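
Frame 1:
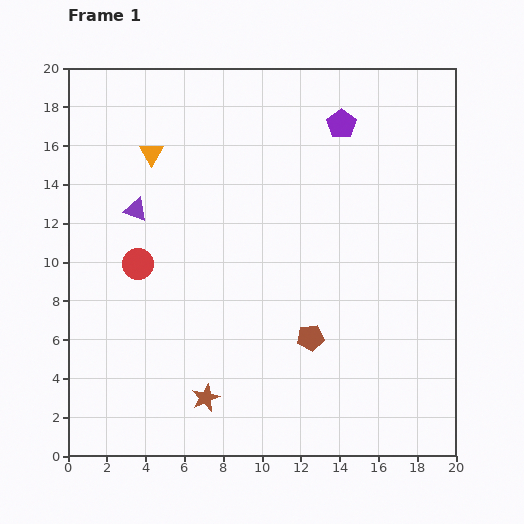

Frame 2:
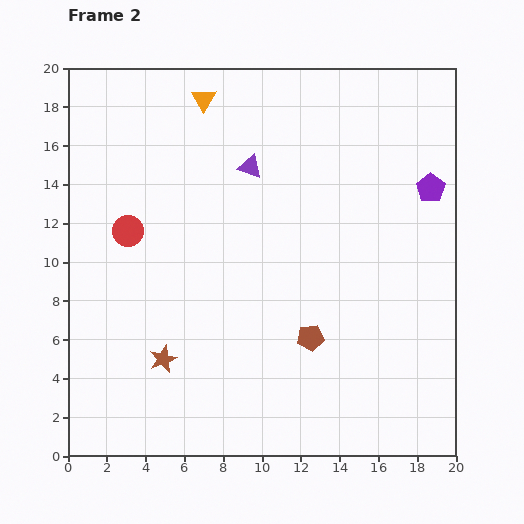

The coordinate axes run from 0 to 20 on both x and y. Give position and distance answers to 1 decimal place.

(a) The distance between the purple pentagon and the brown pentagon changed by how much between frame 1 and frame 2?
-1.2

Distance in frame 1: 11.1. Distance in frame 2: 9.9.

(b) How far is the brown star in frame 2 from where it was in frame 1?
3.0

The brown star moved from (7.1, 3.0) to (4.9, 5.0), a distance of √(2.2² + 2.0²) ≈ 3.0.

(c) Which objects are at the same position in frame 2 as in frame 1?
the brown pentagon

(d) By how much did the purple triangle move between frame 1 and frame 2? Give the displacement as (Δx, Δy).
(5.9, 2.2)

The purple triangle was at (3.5, 12.7) in frame 1 and (9.4, 14.9) in frame 2.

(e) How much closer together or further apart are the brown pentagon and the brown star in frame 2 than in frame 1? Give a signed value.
+1.5

Distance in frame 1: 6.2. Distance in frame 2: 7.7.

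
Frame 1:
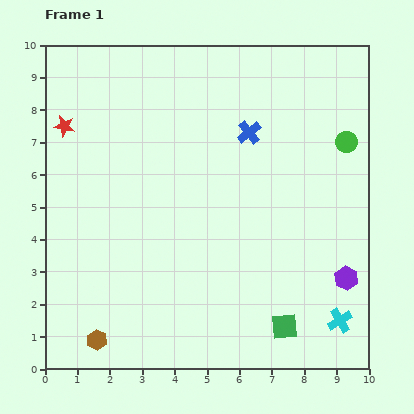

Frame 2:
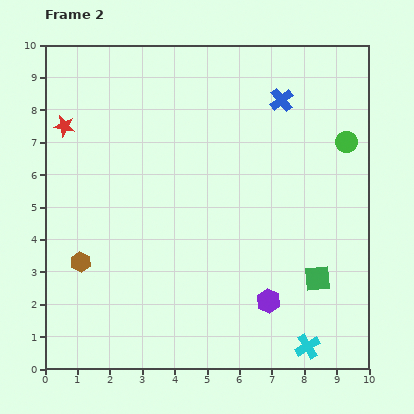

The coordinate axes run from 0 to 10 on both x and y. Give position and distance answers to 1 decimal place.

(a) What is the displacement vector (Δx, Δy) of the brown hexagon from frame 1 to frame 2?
(-0.5, 2.4)

The brown hexagon was at (1.6, 0.9) in frame 1 and (1.1, 3.3) in frame 2.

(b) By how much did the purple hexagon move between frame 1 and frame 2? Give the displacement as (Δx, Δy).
(-2.4, -0.7)

The purple hexagon was at (9.3, 2.8) in frame 1 and (6.9, 2.1) in frame 2.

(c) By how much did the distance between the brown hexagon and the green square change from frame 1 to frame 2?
+1.5

Distance in frame 1: 5.8. Distance in frame 2: 7.3.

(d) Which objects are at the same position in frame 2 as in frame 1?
the red star, the green circle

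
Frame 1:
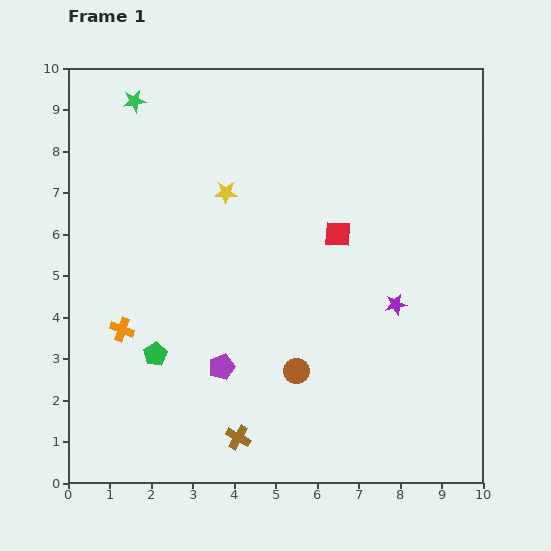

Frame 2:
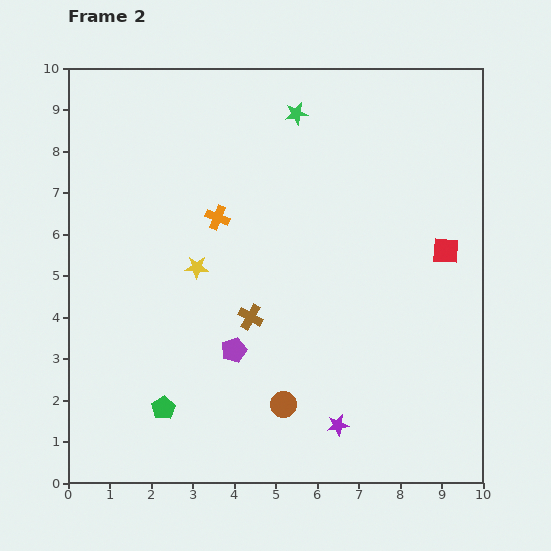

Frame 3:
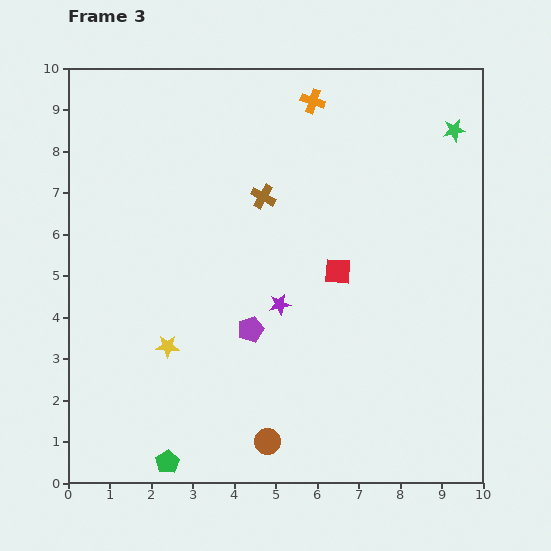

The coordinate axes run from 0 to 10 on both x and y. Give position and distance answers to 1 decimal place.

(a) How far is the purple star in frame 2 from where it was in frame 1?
3.2

The purple star moved from (7.9, 4.3) to (6.5, 1.4), a distance of √(1.4² + 2.9²) ≈ 3.2.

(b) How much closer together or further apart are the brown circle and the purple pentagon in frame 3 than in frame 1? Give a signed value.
+0.9

Distance in frame 1: 1.8. Distance in frame 3: 2.7.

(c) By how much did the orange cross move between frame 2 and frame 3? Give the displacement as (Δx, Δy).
(2.3, 2.8)

The orange cross was at (3.6, 6.4) in frame 2 and (5.9, 9.2) in frame 3.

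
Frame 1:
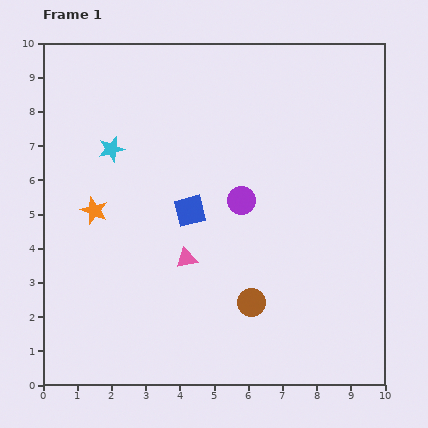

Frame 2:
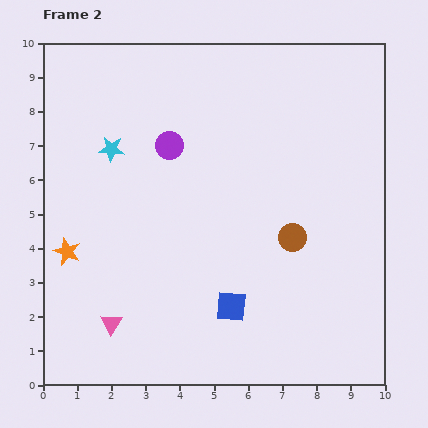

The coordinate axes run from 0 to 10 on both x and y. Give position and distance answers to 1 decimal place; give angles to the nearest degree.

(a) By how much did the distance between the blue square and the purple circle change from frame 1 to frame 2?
+3.5

Distance in frame 1: 1.5. Distance in frame 2: 5.0.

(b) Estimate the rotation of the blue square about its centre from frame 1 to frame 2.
19° clockwise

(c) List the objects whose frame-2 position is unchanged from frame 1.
the cyan star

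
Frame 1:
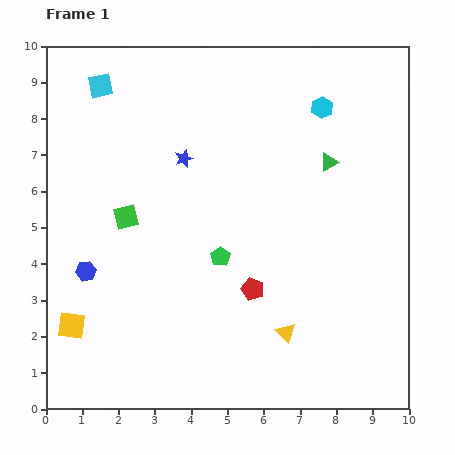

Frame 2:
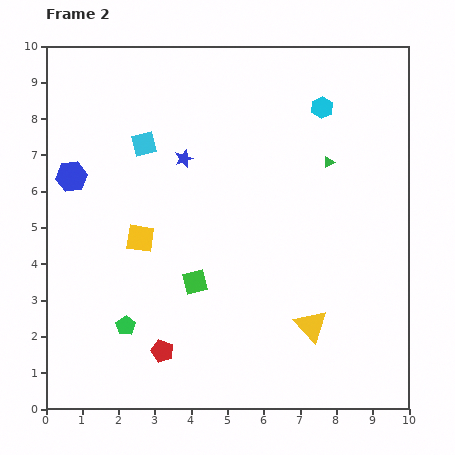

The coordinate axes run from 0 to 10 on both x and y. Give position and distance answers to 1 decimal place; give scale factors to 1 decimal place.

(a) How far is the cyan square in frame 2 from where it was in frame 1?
2.0

The cyan square moved from (1.5, 8.9) to (2.7, 7.3), a distance of √(1.2² + 1.6²) ≈ 2.0.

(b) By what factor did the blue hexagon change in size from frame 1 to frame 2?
1.5×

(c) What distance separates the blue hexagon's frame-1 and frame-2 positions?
2.6

The blue hexagon moved from (1.1, 3.8) to (0.7, 6.4), a distance of √(0.4² + 2.6²) ≈ 2.6.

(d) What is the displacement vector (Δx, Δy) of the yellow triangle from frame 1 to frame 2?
(0.7, 0.2)

The yellow triangle was at (6.6, 2.1) in frame 1 and (7.3, 2.3) in frame 2.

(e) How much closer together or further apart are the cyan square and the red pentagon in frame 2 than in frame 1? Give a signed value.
-1.3

Distance in frame 1: 7.0. Distance in frame 2: 5.7.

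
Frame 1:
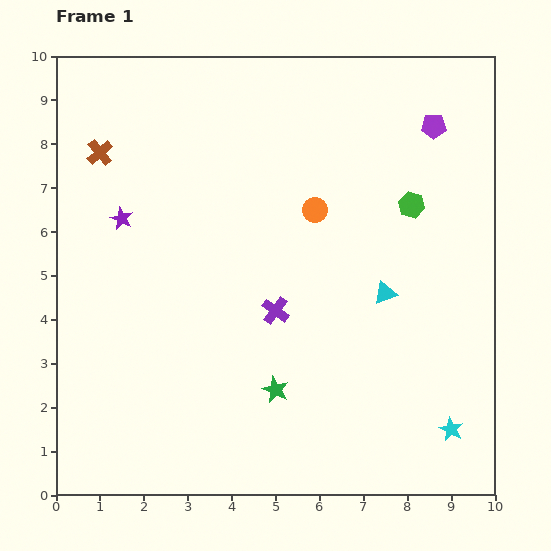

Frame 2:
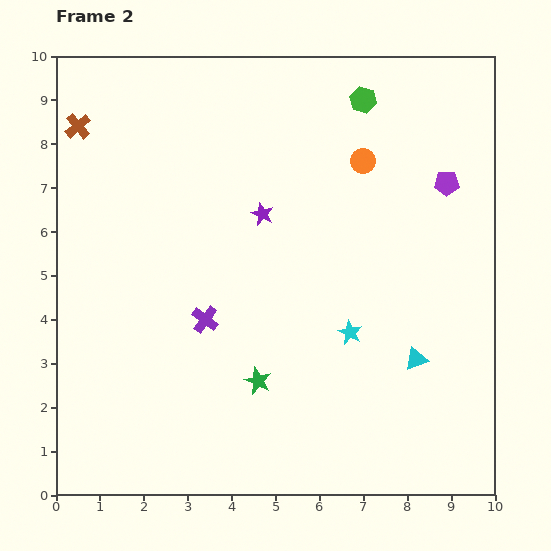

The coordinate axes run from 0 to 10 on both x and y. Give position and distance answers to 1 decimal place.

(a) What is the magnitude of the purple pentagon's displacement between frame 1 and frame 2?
1.3

The purple pentagon moved from (8.6, 8.4) to (8.9, 7.1), a distance of √(0.3² + 1.3²) ≈ 1.3.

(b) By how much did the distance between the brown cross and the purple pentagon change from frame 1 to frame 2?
+0.9

Distance in frame 1: 7.6. Distance in frame 2: 8.5.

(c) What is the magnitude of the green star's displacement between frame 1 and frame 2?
0.4

The green star moved from (5.0, 2.4) to (4.6, 2.6), a distance of √(0.4² + 0.2²) ≈ 0.4.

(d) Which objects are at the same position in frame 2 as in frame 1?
none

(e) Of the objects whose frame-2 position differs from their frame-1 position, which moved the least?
the green star

(moved 0.4)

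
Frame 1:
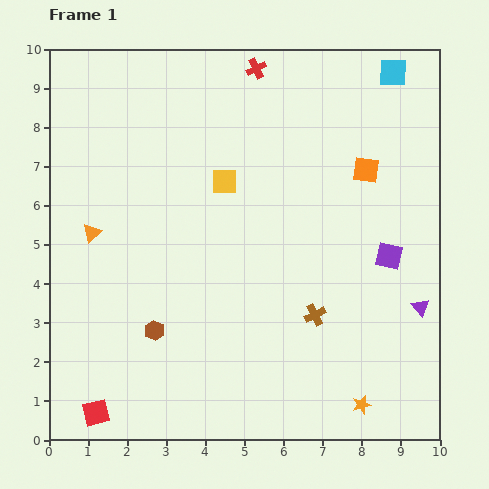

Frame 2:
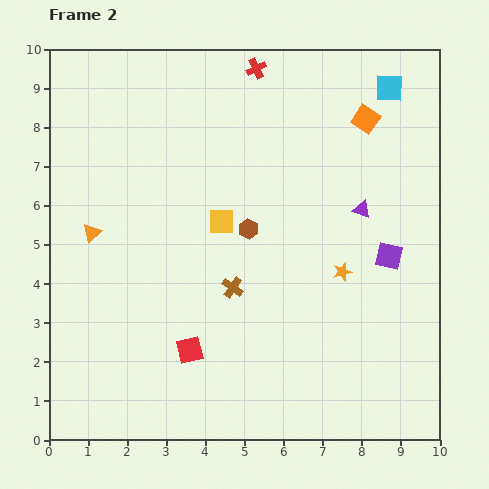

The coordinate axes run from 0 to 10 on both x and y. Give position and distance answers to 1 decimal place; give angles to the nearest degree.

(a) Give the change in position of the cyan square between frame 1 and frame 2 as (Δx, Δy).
(-0.1, -0.4)

The cyan square was at (8.8, 9.4) in frame 1 and (8.7, 9.0) in frame 2.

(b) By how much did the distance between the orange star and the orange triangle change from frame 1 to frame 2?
-1.7

Distance in frame 1: 8.2. Distance in frame 2: 6.5.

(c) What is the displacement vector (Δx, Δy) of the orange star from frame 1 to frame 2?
(-0.5, 3.4)

The orange star was at (8.0, 0.9) in frame 1 and (7.5, 4.3) in frame 2.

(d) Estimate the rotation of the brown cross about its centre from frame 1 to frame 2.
29° counter-clockwise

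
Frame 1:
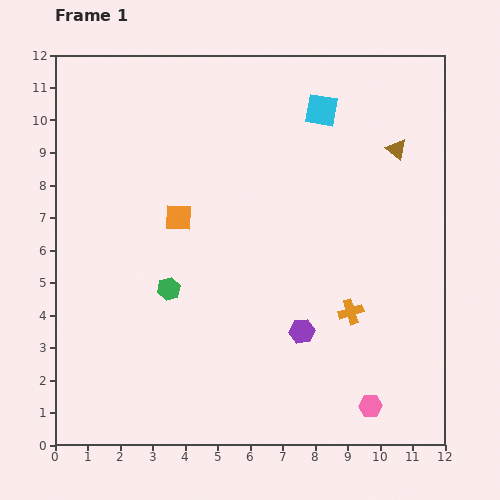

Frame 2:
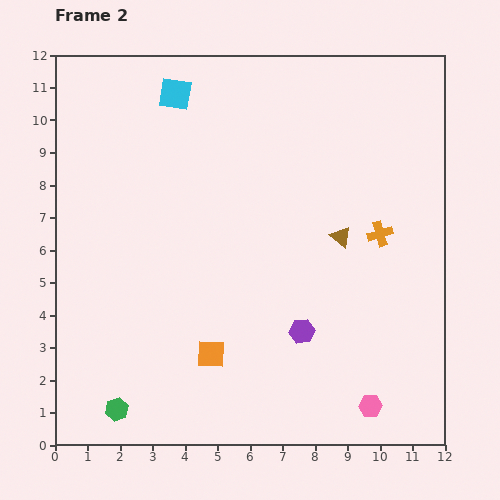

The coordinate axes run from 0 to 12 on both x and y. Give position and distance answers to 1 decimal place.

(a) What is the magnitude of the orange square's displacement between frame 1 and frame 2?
4.3

The orange square moved from (3.8, 7.0) to (4.8, 2.8), a distance of √(1.0² + 4.2²) ≈ 4.3.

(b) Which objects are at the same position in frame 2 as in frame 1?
the pink hexagon, the purple hexagon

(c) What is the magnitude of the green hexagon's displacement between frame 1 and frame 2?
4.0

The green hexagon moved from (3.5, 4.8) to (1.9, 1.1), a distance of √(1.6² + 3.7²) ≈ 4.0.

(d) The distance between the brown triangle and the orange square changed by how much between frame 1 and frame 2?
-1.6

Distance in frame 1: 7.0. Distance in frame 2: 5.4.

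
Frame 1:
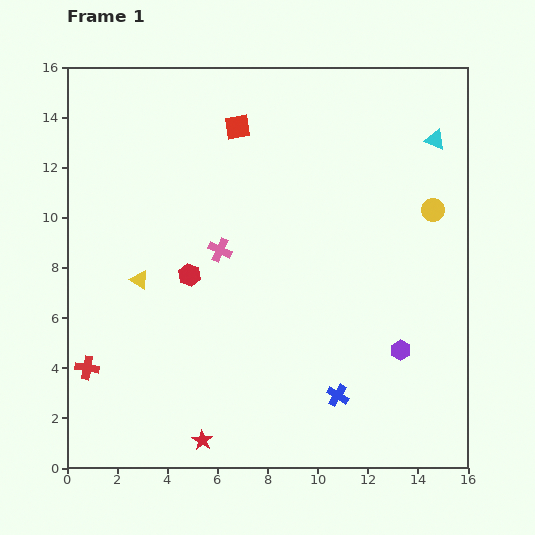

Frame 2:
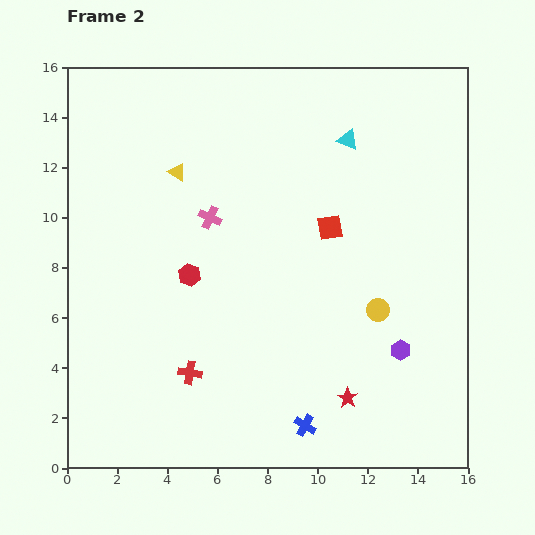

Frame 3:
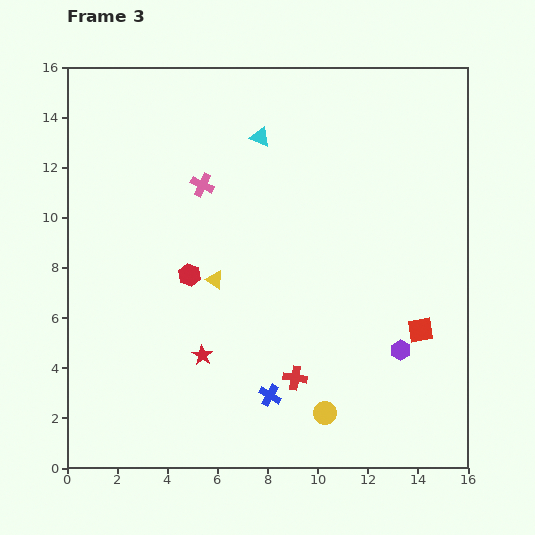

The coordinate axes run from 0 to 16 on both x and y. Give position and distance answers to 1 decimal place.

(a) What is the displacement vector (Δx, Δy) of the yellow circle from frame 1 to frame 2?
(-2.2, -4.0)

The yellow circle was at (14.6, 10.3) in frame 1 and (12.4, 6.3) in frame 2.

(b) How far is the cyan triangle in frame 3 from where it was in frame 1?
7.0

The cyan triangle moved from (14.7, 13.1) to (7.7, 13.2), a distance of √(7.0² + 0.1²) ≈ 7.0.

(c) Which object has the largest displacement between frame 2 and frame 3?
the red star

(moved 6.0; next 5.5)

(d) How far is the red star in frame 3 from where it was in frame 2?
6.0

The red star moved from (11.2, 2.8) to (5.4, 4.5), a distance of √(5.8² + 1.7²) ≈ 6.0.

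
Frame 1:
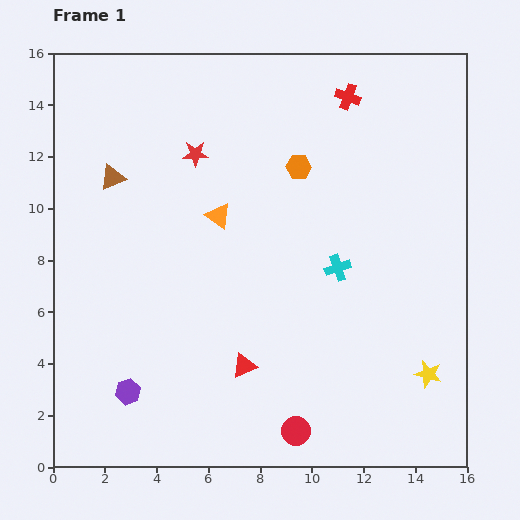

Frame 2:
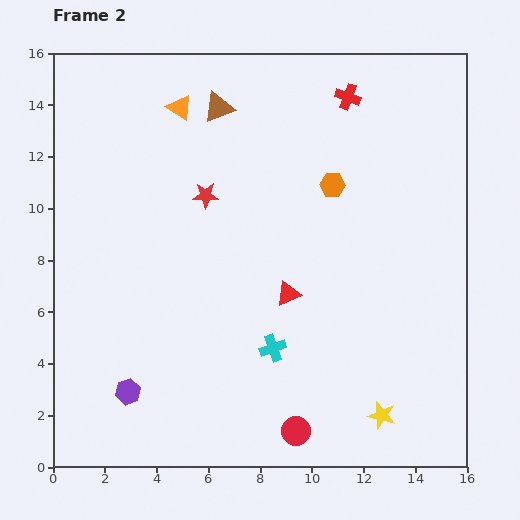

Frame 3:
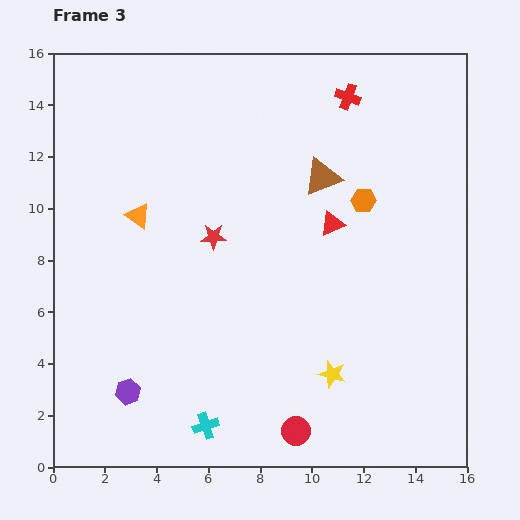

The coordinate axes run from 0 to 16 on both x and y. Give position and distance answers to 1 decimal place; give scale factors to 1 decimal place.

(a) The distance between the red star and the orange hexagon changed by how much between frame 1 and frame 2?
+0.9

Distance in frame 1: 4.0. Distance in frame 2: 4.9.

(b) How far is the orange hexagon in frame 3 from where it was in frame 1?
2.8

The orange hexagon moved from (9.5, 11.6) to (12.0, 10.3), a distance of √(2.5² + 1.3²) ≈ 2.8.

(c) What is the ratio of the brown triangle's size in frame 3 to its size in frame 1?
1.5×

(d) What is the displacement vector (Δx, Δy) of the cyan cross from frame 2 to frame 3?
(-2.6, -3.0)

The cyan cross was at (8.5, 4.6) in frame 2 and (5.9, 1.6) in frame 3.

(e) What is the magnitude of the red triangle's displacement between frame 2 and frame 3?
3.2

The red triangle moved from (9.1, 6.7) to (10.8, 9.4), a distance of √(1.7² + 2.7²) ≈ 3.2.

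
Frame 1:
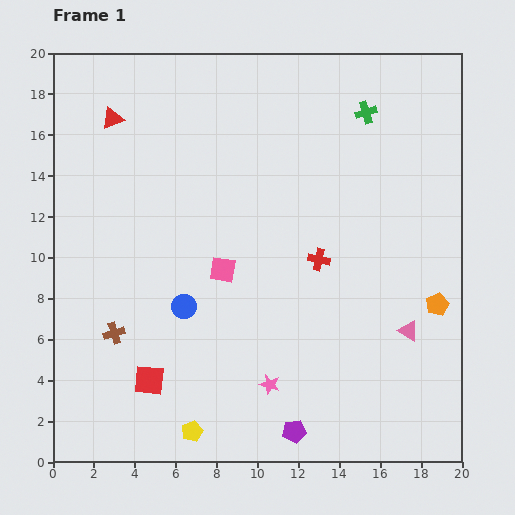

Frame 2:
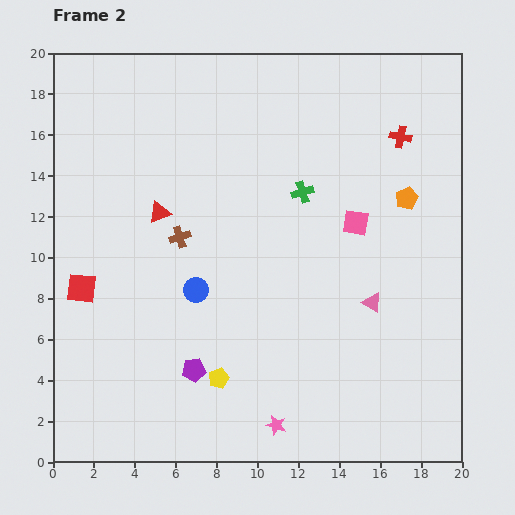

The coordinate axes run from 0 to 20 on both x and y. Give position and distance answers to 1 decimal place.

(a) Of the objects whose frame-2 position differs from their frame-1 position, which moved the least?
the blue circle

(moved 1.0)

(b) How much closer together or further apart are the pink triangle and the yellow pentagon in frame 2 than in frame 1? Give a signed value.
-3.3

Distance in frame 1: 11.7. Distance in frame 2: 8.4.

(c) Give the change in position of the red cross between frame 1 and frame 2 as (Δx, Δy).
(4.0, 6.0)

The red cross was at (13.0, 9.9) in frame 1 and (17.0, 15.9) in frame 2.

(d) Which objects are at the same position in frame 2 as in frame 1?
none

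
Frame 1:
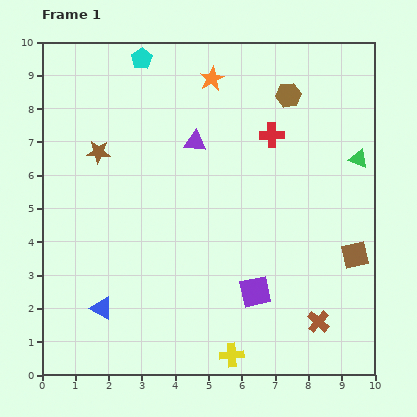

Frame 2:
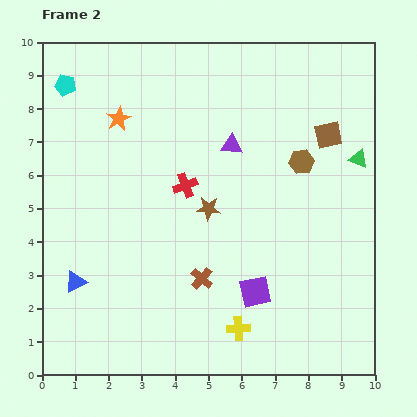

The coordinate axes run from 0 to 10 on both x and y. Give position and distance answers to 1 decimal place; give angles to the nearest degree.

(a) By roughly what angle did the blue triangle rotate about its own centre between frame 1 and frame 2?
55° counter-clockwise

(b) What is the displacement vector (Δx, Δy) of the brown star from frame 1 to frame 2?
(3.3, -1.7)

The brown star was at (1.7, 6.7) in frame 1 and (5.0, 5.0) in frame 2.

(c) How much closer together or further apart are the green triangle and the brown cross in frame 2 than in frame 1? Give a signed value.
+0.9

Distance in frame 1: 5.0. Distance in frame 2: 5.9.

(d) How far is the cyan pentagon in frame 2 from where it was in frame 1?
2.4

The cyan pentagon moved from (3.0, 9.5) to (0.7, 8.7), a distance of √(2.3² + 0.8²) ≈ 2.4.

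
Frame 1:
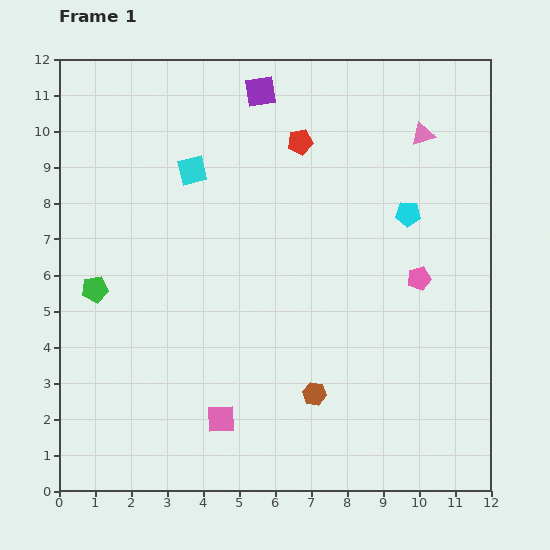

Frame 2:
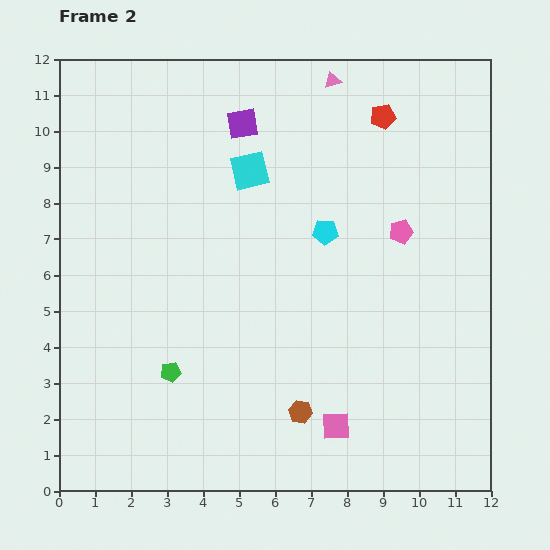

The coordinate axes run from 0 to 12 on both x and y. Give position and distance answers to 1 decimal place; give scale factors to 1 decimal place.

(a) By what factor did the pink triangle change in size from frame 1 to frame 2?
0.7×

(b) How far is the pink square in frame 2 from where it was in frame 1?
3.2

The pink square moved from (4.5, 2.0) to (7.7, 1.8), a distance of √(3.2² + 0.2²) ≈ 3.2.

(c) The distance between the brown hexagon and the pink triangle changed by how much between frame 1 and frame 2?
+1.4

Distance in frame 1: 7.8. Distance in frame 2: 9.2.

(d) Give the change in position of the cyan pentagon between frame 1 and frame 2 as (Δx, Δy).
(-2.3, -0.5)

The cyan pentagon was at (9.7, 7.7) in frame 1 and (7.4, 7.2) in frame 2.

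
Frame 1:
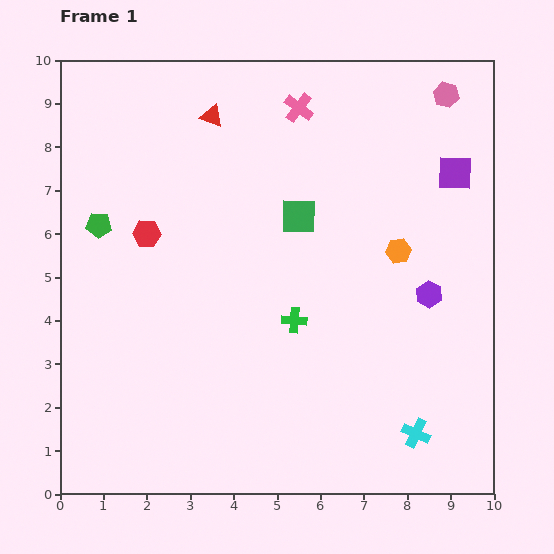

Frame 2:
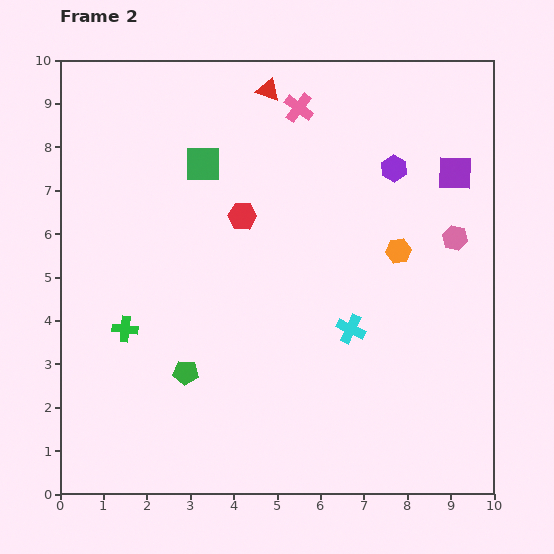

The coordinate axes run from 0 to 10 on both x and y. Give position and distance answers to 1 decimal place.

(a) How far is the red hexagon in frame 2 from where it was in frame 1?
2.2

The red hexagon moved from (2.0, 6.0) to (4.2, 6.4), a distance of √(2.2² + 0.4²) ≈ 2.2.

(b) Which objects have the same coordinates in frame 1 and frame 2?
the pink cross, the purple square, the orange hexagon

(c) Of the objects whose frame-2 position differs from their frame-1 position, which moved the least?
the red triangle

(moved 1.4)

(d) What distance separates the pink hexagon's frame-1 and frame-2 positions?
3.3

The pink hexagon moved from (8.9, 9.2) to (9.1, 5.9), a distance of √(0.2² + 3.3²) ≈ 3.3.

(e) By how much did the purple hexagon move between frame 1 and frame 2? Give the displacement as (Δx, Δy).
(-0.8, 2.9)

The purple hexagon was at (8.5, 4.6) in frame 1 and (7.7, 7.5) in frame 2.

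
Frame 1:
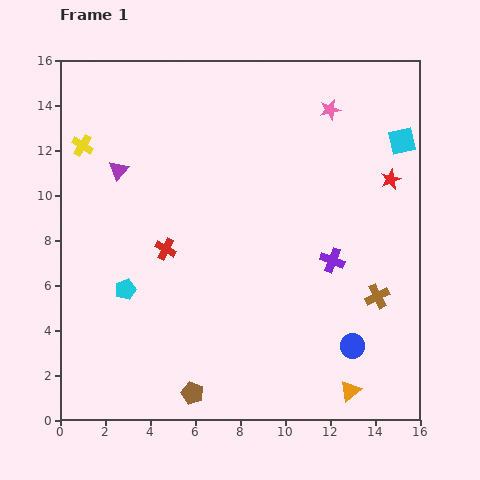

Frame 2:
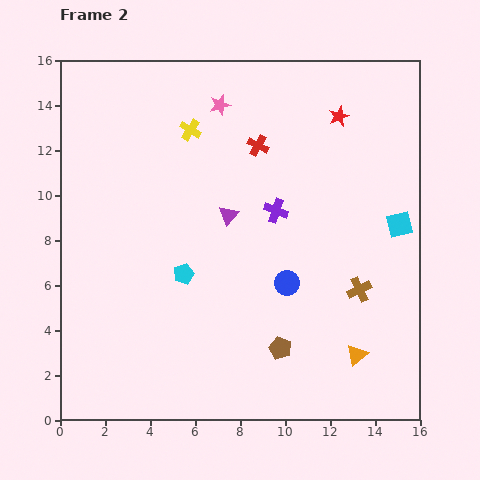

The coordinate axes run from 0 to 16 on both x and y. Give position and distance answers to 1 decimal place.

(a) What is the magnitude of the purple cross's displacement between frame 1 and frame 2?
3.3

The purple cross moved from (12.1, 7.1) to (9.6, 9.3), a distance of √(2.5² + 2.2²) ≈ 3.3.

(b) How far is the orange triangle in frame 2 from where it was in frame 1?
1.6

The orange triangle moved from (12.9, 1.3) to (13.2, 2.9), a distance of √(0.3² + 1.6²) ≈ 1.6.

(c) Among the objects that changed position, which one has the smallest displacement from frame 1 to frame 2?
the brown cross

(moved 0.9)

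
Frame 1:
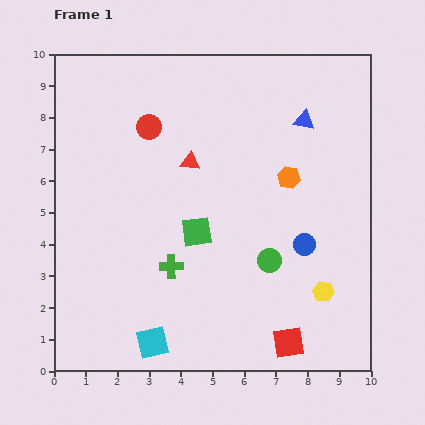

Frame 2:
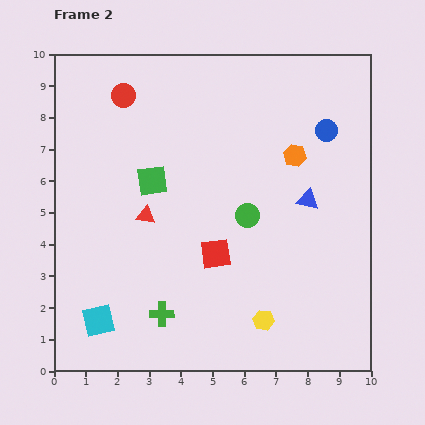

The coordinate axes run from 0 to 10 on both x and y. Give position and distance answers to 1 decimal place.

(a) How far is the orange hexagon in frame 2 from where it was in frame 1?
0.7

The orange hexagon moved from (7.4, 6.1) to (7.6, 6.8), a distance of √(0.2² + 0.7²) ≈ 0.7.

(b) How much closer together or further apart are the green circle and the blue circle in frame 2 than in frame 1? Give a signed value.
+2.5

Distance in frame 1: 1.2. Distance in frame 2: 3.7.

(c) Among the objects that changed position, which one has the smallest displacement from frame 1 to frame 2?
the orange hexagon

(moved 0.7)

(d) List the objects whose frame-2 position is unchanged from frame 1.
none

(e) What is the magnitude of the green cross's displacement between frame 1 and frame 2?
1.5

The green cross moved from (3.7, 3.3) to (3.4, 1.8), a distance of √(0.3² + 1.5²) ≈ 1.5.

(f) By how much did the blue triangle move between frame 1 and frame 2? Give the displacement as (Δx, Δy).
(0.1, -2.5)

The blue triangle was at (7.9, 7.9) in frame 1 and (8.0, 5.4) in frame 2.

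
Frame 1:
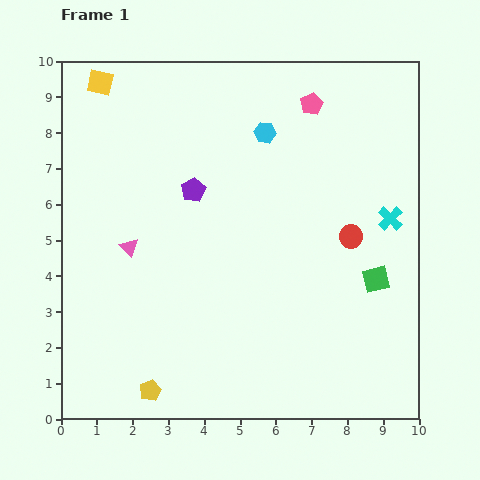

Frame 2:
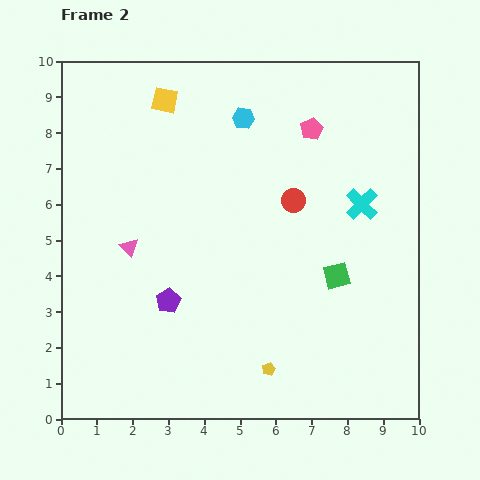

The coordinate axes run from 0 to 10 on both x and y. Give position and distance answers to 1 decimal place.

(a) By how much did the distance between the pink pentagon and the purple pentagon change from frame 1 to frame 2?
+2.1

Distance in frame 1: 4.1. Distance in frame 2: 6.2.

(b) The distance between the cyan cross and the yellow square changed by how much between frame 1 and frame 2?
-2.7

Distance in frame 1: 8.9. Distance in frame 2: 6.2.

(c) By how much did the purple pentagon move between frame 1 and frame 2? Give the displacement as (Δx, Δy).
(-0.7, -3.1)

The purple pentagon was at (3.7, 6.4) in frame 1 and (3.0, 3.3) in frame 2.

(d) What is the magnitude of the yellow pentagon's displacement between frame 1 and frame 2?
3.4

The yellow pentagon moved from (2.5, 0.8) to (5.8, 1.4), a distance of √(3.3² + 0.6²) ≈ 3.4.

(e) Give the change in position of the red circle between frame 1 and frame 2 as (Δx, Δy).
(-1.6, 1.0)

The red circle was at (8.1, 5.1) in frame 1 and (6.5, 6.1) in frame 2.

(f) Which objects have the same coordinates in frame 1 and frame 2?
the pink triangle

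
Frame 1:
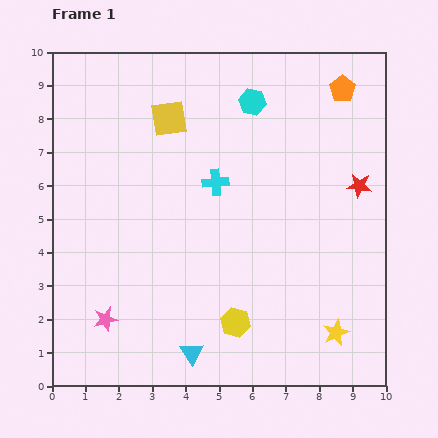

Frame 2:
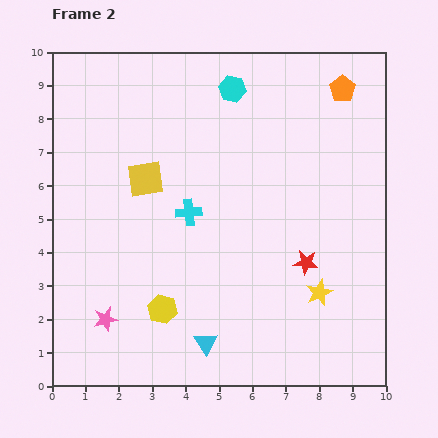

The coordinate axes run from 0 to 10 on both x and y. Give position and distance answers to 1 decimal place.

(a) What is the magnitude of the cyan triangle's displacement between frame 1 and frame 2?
0.5

The cyan triangle moved from (4.2, 1.0) to (4.6, 1.3), a distance of √(0.4² + 0.3²) ≈ 0.5.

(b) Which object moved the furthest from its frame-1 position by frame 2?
the red star

(moved 2.8; next 2.2)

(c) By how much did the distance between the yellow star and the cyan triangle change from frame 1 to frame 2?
-0.6

Distance in frame 1: 4.3. Distance in frame 2: 3.7.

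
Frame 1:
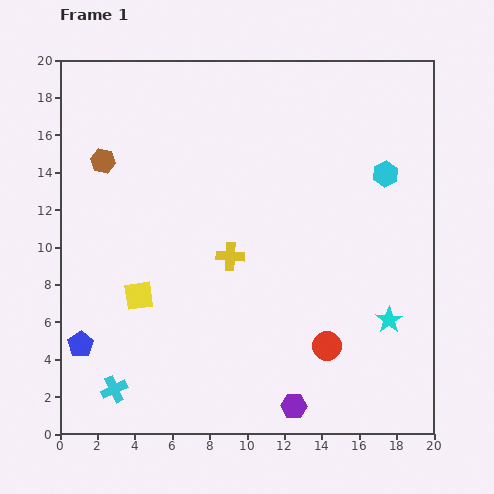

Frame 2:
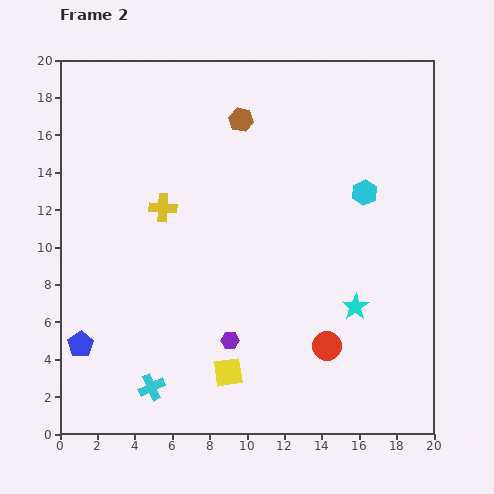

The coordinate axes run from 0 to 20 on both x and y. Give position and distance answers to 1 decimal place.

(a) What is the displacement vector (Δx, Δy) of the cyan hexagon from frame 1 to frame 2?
(-1.1, -1.0)

The cyan hexagon was at (17.4, 13.9) in frame 1 and (16.3, 12.9) in frame 2.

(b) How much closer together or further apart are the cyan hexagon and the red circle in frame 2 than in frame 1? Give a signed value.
-1.3

Distance in frame 1: 9.7. Distance in frame 2: 8.4.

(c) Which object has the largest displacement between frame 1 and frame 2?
the brown hexagon

(moved 7.7; next 6.3)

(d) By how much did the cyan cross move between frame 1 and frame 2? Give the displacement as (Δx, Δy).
(2.0, 0.1)

The cyan cross was at (2.9, 2.4) in frame 1 and (4.9, 2.5) in frame 2.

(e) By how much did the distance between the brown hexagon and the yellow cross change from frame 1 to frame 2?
-2.2

Distance in frame 1: 8.5. Distance in frame 2: 6.3.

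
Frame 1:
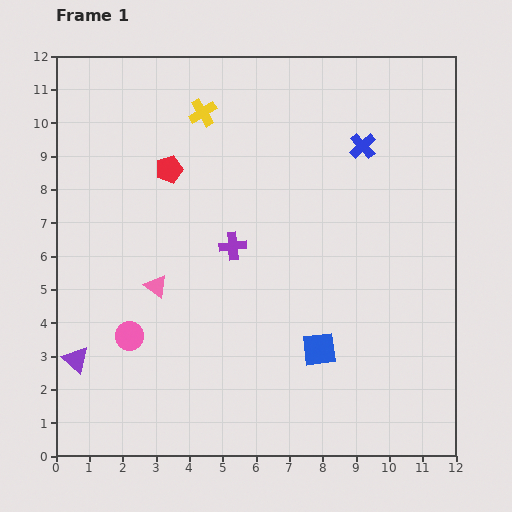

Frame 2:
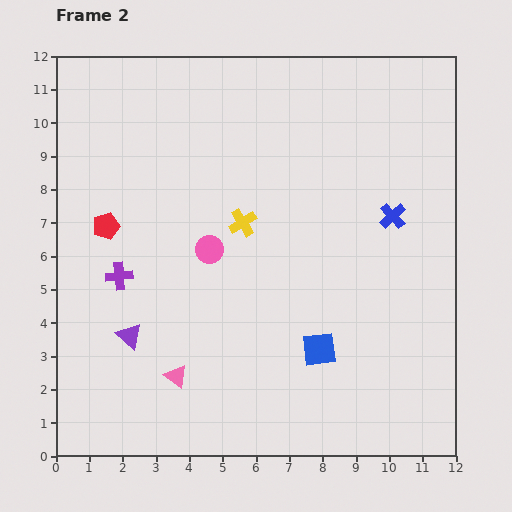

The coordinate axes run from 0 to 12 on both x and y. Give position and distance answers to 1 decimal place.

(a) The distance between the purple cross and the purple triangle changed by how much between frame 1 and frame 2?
-4.0

Distance in frame 1: 5.8. Distance in frame 2: 1.8.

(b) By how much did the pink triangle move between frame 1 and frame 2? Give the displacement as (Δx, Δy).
(0.6, -2.7)

The pink triangle was at (3.0, 5.1) in frame 1 and (3.6, 2.4) in frame 2.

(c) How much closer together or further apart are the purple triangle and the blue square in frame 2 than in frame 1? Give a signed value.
-1.6

Distance in frame 1: 7.3. Distance in frame 2: 5.7.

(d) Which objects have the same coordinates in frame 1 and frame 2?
the blue square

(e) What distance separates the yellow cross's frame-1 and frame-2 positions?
3.5

The yellow cross moved from (4.4, 10.3) to (5.6, 7.0), a distance of √(1.2² + 3.3²) ≈ 3.5.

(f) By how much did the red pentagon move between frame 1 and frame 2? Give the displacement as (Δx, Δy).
(-1.9, -1.7)

The red pentagon was at (3.4, 8.6) in frame 1 and (1.5, 6.9) in frame 2.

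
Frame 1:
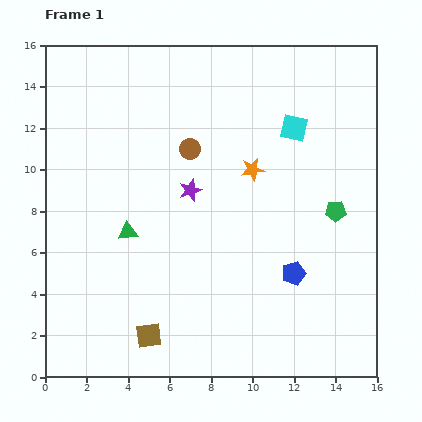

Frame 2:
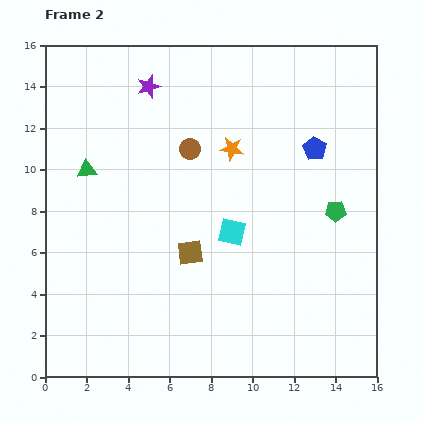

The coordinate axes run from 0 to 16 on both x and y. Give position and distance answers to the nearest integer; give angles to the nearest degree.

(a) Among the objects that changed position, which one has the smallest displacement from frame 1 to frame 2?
the orange star

(moved 1)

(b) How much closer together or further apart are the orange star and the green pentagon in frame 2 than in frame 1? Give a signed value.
+2

Distance in frame 1: 4. Distance in frame 2: 6.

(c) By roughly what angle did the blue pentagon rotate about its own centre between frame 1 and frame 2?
23° counter-clockwise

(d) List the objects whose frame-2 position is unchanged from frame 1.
the brown circle, the green pentagon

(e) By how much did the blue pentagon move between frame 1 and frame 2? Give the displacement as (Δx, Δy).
(1, 6)

The blue pentagon was at (12, 5) in frame 1 and (13, 11) in frame 2.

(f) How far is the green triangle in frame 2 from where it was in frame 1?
4

The green triangle moved from (4, 7) to (2, 10), a distance of √(2² + 3²) ≈ 4.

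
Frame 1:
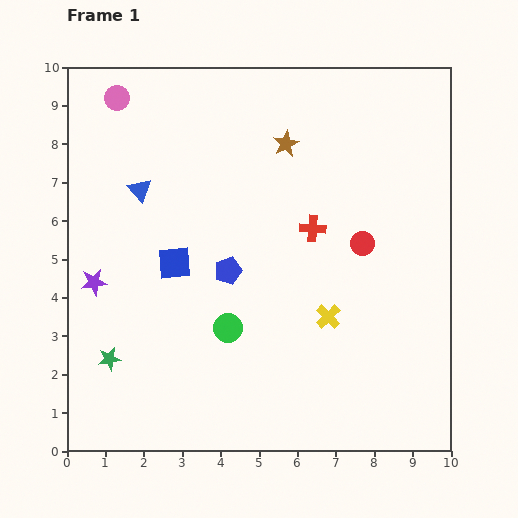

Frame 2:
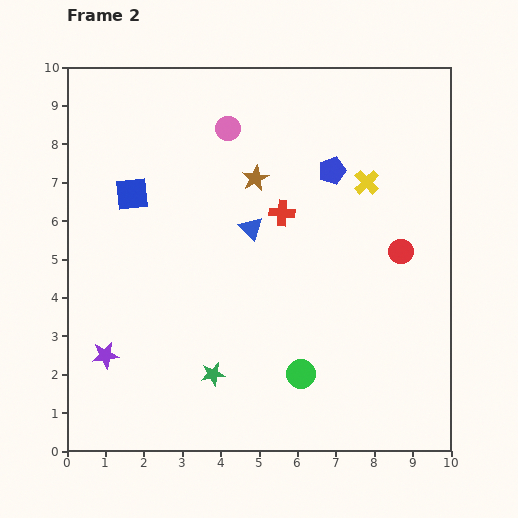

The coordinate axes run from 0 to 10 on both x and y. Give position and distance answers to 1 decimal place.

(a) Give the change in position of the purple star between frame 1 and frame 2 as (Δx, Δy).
(0.3, -1.9)

The purple star was at (0.7, 4.4) in frame 1 and (1.0, 2.5) in frame 2.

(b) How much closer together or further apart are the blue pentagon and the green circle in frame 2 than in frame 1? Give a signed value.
+3.9

Distance in frame 1: 1.5. Distance in frame 2: 5.4.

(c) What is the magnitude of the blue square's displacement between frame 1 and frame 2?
2.1

The blue square moved from (2.8, 4.9) to (1.7, 6.7), a distance of √(1.1² + 1.8²) ≈ 2.1.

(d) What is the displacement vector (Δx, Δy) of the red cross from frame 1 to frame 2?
(-0.8, 0.4)

The red cross was at (6.4, 5.8) in frame 1 and (5.6, 6.2) in frame 2.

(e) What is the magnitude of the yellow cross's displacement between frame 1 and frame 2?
3.6

The yellow cross moved from (6.8, 3.5) to (7.8, 7.0), a distance of √(1.0² + 3.5²) ≈ 3.6.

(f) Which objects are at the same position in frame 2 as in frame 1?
none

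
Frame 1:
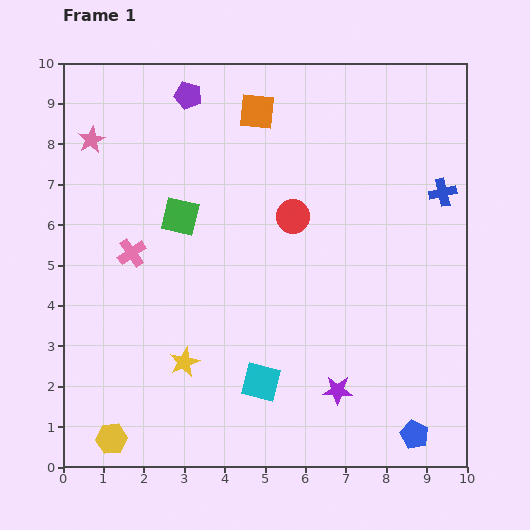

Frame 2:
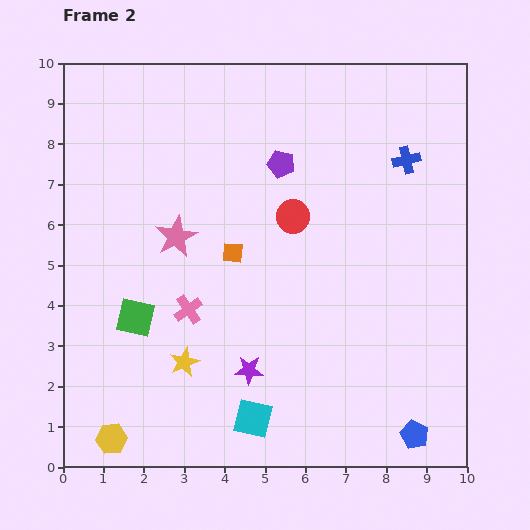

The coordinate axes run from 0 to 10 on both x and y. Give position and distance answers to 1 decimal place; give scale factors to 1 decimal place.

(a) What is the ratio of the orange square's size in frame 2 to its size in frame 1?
0.6×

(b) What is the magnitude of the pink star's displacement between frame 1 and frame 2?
3.2

The pink star moved from (0.7, 8.1) to (2.8, 5.7), a distance of √(2.1² + 2.4²) ≈ 3.2.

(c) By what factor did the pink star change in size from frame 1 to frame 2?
1.6×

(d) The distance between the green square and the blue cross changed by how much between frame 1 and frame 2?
+1.3

Distance in frame 1: 6.5. Distance in frame 2: 7.8.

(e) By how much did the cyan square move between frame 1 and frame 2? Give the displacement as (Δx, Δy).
(-0.2, -0.9)

The cyan square was at (4.9, 2.1) in frame 1 and (4.7, 1.2) in frame 2.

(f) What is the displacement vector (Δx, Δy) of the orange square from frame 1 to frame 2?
(-0.6, -3.5)

The orange square was at (4.8, 8.8) in frame 1 and (4.2, 5.3) in frame 2.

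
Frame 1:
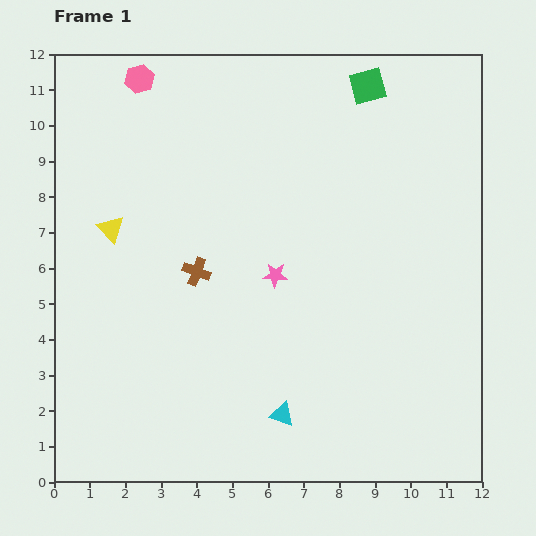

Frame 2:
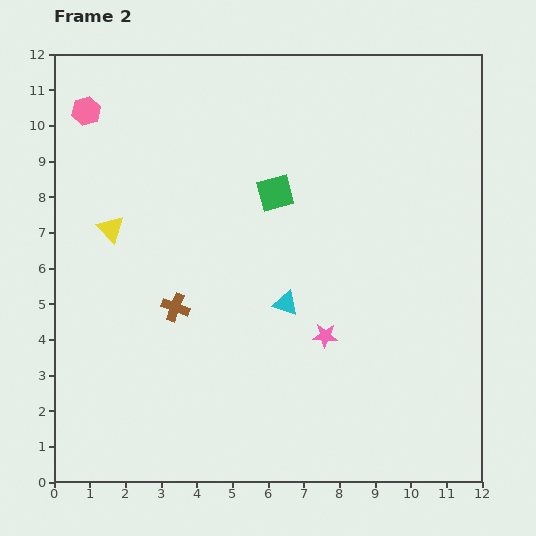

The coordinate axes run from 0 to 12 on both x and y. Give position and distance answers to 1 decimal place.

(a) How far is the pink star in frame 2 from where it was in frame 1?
2.2

The pink star moved from (6.2, 5.8) to (7.6, 4.1), a distance of √(1.4² + 1.7²) ≈ 2.2.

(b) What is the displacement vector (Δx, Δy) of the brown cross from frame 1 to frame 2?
(-0.6, -1.0)

The brown cross was at (4.0, 5.9) in frame 1 and (3.4, 4.9) in frame 2.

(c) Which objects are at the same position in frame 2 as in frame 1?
the yellow triangle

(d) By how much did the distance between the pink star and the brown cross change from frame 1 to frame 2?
+2.1

Distance in frame 1: 2.2. Distance in frame 2: 4.3.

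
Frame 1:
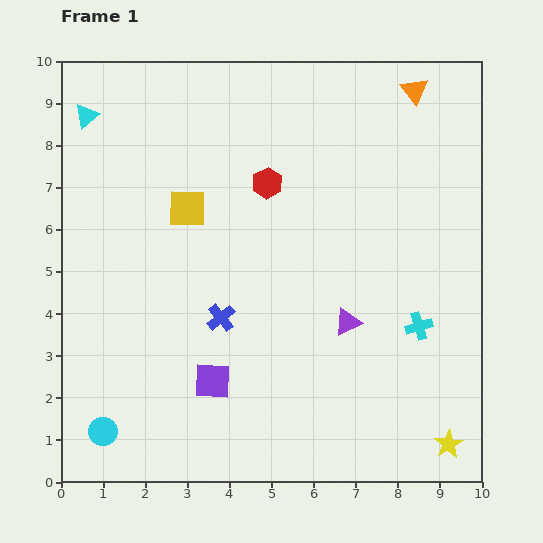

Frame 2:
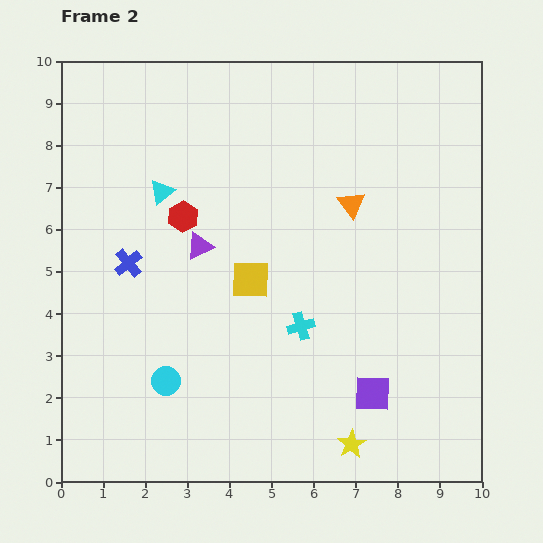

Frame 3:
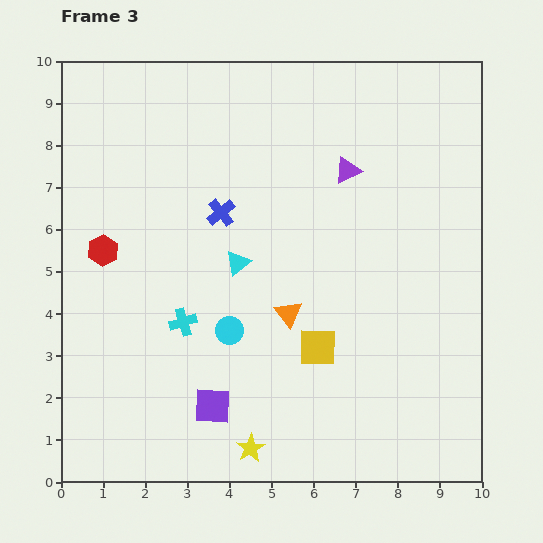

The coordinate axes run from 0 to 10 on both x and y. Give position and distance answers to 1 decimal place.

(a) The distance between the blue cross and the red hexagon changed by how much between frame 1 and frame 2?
-1.7

Distance in frame 1: 3.4. Distance in frame 2: 1.7.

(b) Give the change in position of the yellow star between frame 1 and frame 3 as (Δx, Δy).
(-4.7, -0.1)

The yellow star was at (9.2, 0.9) in frame 1 and (4.5, 0.8) in frame 3.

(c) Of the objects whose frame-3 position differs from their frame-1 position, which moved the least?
the purple square

(moved 0.6)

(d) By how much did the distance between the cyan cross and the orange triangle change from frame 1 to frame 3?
-3.1

Distance in frame 1: 5.6. Distance in frame 3: 2.5.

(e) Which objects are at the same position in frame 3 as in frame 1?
none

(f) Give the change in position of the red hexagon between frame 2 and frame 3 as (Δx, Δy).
(-1.9, -0.8)

The red hexagon was at (2.9, 6.3) in frame 2 and (1.0, 5.5) in frame 3.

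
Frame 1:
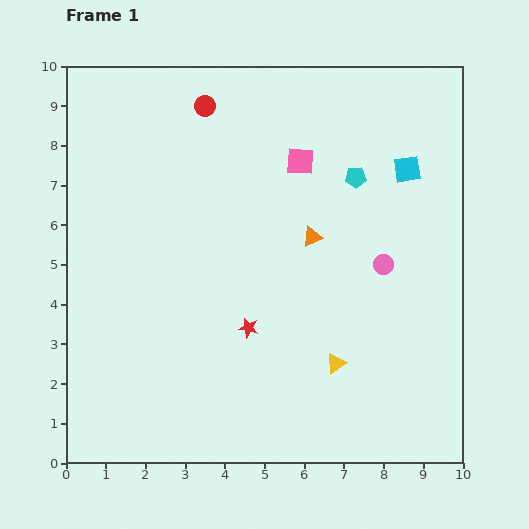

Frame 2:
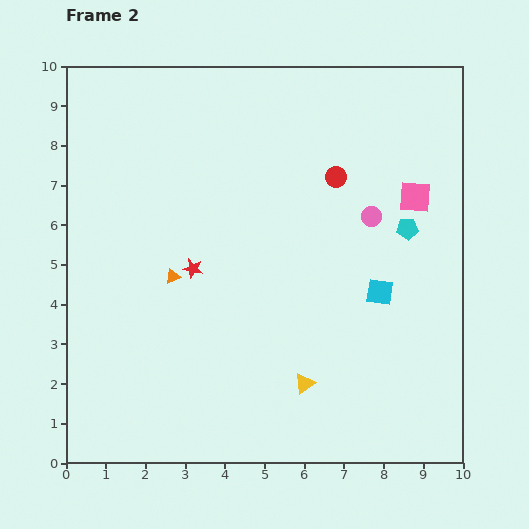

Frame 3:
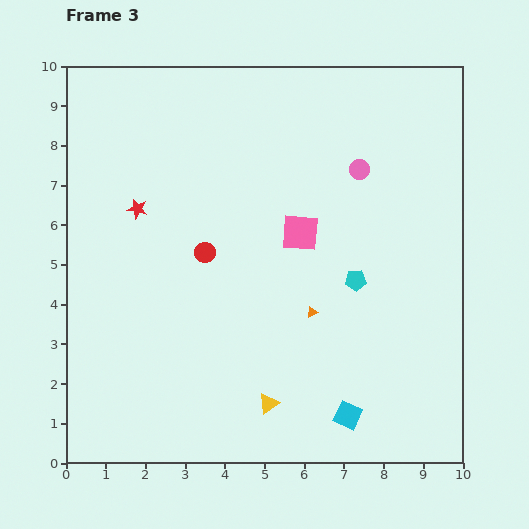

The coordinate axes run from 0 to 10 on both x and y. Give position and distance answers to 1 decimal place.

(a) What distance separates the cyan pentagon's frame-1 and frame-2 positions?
1.8

The cyan pentagon moved from (7.3, 7.2) to (8.6, 5.9), a distance of √(1.3² + 1.3²) ≈ 1.8.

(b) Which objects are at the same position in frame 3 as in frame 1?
none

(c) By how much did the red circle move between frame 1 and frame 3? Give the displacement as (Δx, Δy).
(0.0, -3.7)

The red circle was at (3.5, 9.0) in frame 1 and (3.5, 5.3) in frame 3.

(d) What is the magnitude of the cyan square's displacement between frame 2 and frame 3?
3.2

The cyan square moved from (7.9, 4.3) to (7.1, 1.2), a distance of √(0.8² + 3.1²) ≈ 3.2.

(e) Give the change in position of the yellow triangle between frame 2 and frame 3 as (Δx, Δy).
(-0.9, -0.5)

The yellow triangle was at (6.0, 2.0) in frame 2 and (5.1, 1.5) in frame 3.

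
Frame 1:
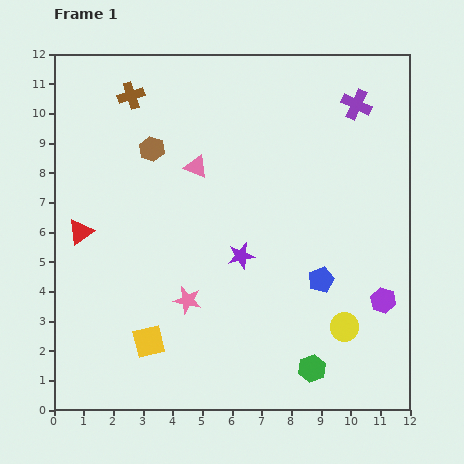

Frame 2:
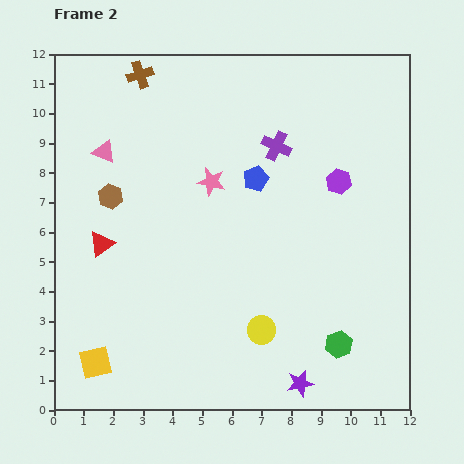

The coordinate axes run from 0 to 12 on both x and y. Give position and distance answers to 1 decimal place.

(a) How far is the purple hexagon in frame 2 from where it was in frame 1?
4.3

The purple hexagon moved from (11.1, 3.7) to (9.6, 7.7), a distance of √(1.5² + 4.0²) ≈ 4.3.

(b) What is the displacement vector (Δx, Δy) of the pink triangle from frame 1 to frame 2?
(-3.1, 0.5)

The pink triangle was at (4.8, 8.2) in frame 1 and (1.7, 8.7) in frame 2.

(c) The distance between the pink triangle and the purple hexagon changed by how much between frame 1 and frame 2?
+0.3

Distance in frame 1: 7.7. Distance in frame 2: 8.0.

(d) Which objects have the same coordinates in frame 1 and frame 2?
none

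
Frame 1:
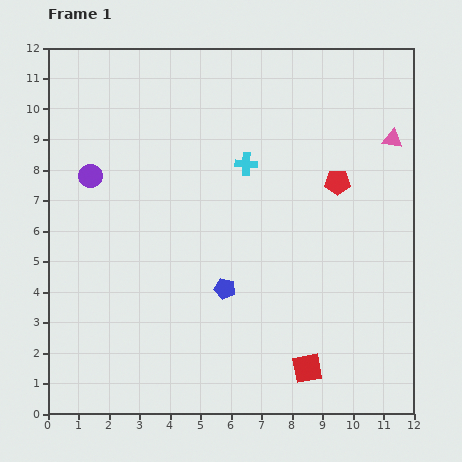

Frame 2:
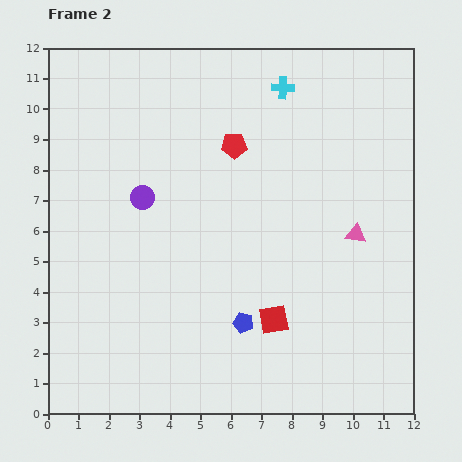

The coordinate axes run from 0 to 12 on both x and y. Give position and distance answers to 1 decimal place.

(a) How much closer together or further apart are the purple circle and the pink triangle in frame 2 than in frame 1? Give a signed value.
-2.9

Distance in frame 1: 10.0. Distance in frame 2: 7.1.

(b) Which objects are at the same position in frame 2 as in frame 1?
none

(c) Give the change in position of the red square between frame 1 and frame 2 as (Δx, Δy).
(-1.1, 1.6)

The red square was at (8.5, 1.5) in frame 1 and (7.4, 3.1) in frame 2.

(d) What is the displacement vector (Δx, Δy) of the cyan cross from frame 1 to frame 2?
(1.2, 2.5)

The cyan cross was at (6.5, 8.2) in frame 1 and (7.7, 10.7) in frame 2.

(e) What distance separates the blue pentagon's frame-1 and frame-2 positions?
1.3

The blue pentagon moved from (5.8, 4.1) to (6.4, 3.0), a distance of √(0.6² + 1.1²) ≈ 1.3.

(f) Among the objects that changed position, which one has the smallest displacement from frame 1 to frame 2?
the blue pentagon

(moved 1.3)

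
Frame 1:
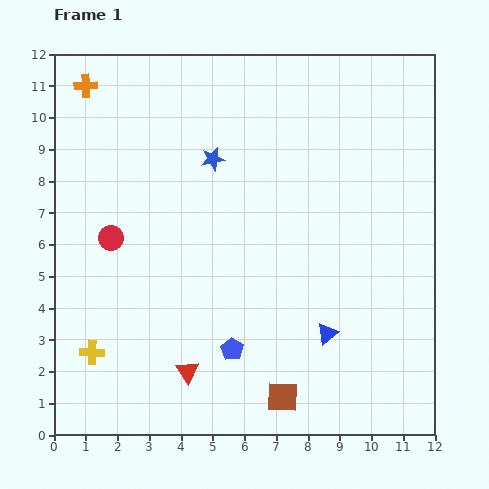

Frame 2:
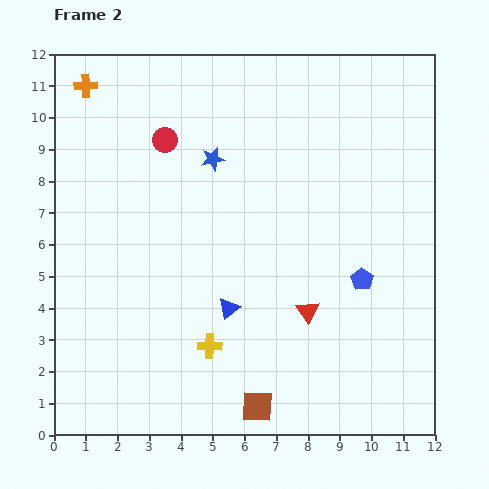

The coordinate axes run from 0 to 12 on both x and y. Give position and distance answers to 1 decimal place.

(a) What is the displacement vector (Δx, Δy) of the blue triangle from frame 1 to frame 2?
(-3.1, 0.8)

The blue triangle was at (8.6, 3.2) in frame 1 and (5.5, 4.0) in frame 2.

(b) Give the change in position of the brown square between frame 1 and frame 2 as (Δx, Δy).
(-0.8, -0.3)

The brown square was at (7.2, 1.2) in frame 1 and (6.4, 0.9) in frame 2.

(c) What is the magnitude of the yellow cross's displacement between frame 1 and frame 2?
3.7

The yellow cross moved from (1.2, 2.6) to (4.9, 2.8), a distance of √(3.7² + 0.2²) ≈ 3.7.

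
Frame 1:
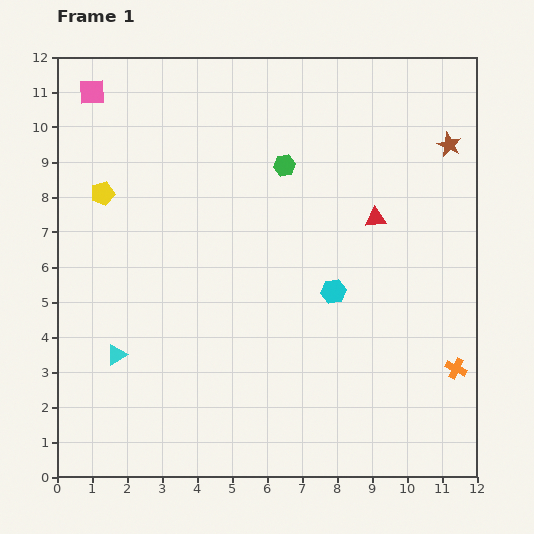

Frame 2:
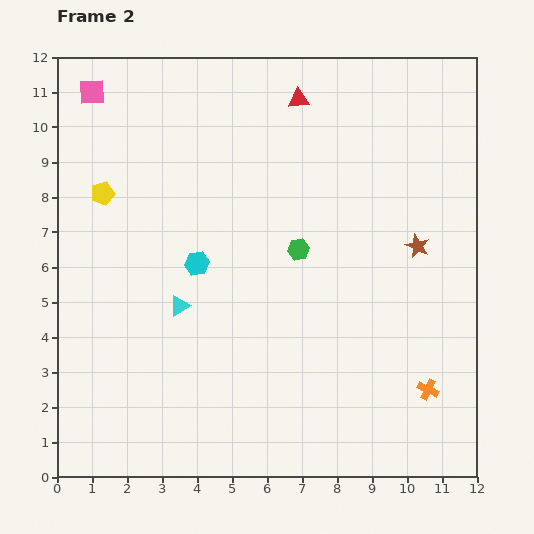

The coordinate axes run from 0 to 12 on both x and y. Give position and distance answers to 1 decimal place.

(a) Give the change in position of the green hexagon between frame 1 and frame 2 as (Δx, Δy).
(0.4, -2.4)

The green hexagon was at (6.5, 8.9) in frame 1 and (6.9, 6.5) in frame 2.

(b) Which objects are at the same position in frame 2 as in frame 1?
the pink square, the yellow pentagon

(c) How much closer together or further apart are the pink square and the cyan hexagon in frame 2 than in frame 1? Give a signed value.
-3.2

Distance in frame 1: 8.9. Distance in frame 2: 5.7.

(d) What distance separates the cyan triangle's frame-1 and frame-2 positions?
2.3

The cyan triangle moved from (1.7, 3.5) to (3.5, 4.9), a distance of √(1.8² + 1.4²) ≈ 2.3.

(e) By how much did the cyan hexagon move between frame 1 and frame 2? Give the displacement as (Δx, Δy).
(-3.9, 0.8)

The cyan hexagon was at (7.9, 5.3) in frame 1 and (4.0, 6.1) in frame 2.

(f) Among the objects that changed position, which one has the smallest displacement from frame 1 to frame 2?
the orange cross

(moved 1.0)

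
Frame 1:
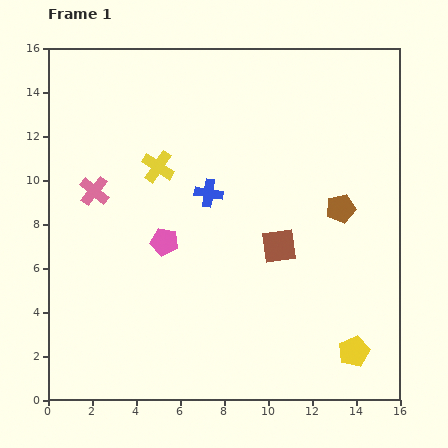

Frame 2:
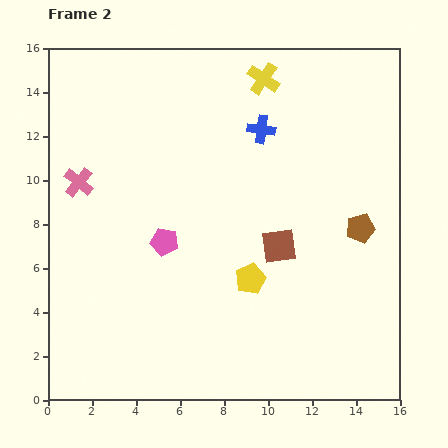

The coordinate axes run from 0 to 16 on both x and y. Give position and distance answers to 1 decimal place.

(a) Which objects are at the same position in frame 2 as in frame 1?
the brown square, the pink pentagon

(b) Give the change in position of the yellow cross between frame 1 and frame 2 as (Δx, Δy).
(4.8, 4.0)

The yellow cross was at (5.0, 10.6) in frame 1 and (9.8, 14.6) in frame 2.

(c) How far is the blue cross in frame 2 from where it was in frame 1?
3.8

The blue cross moved from (7.3, 9.4) to (9.7, 12.3), a distance of √(2.4² + 2.9²) ≈ 3.8.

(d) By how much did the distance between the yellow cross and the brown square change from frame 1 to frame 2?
+1.0

Distance in frame 1: 6.6. Distance in frame 2: 7.6.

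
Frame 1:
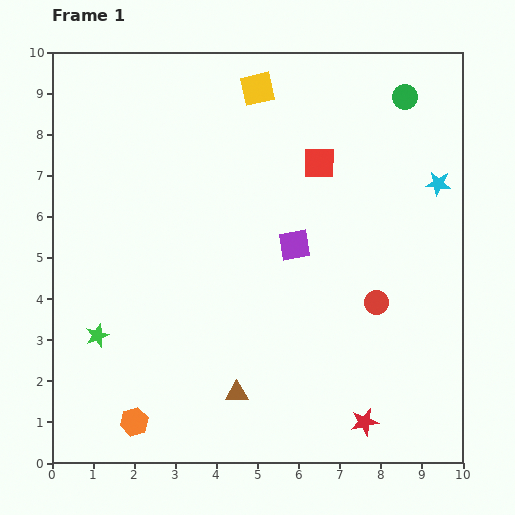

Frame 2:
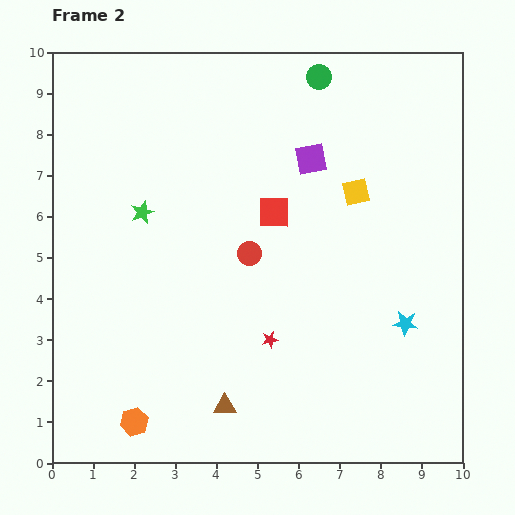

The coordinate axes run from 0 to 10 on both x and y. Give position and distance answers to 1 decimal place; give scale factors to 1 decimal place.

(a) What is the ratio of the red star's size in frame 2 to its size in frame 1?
0.6×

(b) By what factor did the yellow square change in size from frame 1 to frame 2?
0.8×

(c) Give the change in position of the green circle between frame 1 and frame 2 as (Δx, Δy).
(-2.1, 0.5)

The green circle was at (8.6, 8.9) in frame 1 and (6.5, 9.4) in frame 2.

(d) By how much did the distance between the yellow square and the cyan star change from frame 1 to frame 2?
-1.6

Distance in frame 1: 5.0. Distance in frame 2: 3.4.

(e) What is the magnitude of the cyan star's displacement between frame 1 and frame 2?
3.5

The cyan star moved from (9.4, 6.8) to (8.6, 3.4), a distance of √(0.8² + 3.4²) ≈ 3.5.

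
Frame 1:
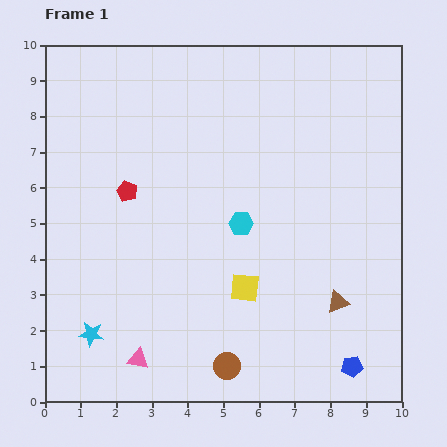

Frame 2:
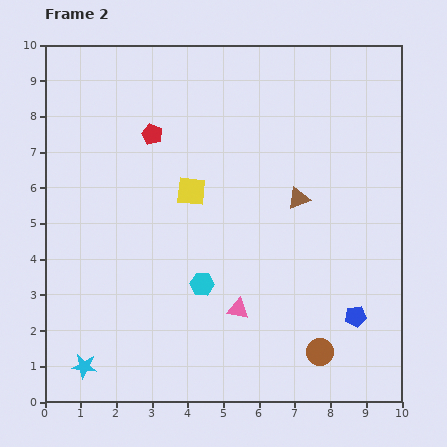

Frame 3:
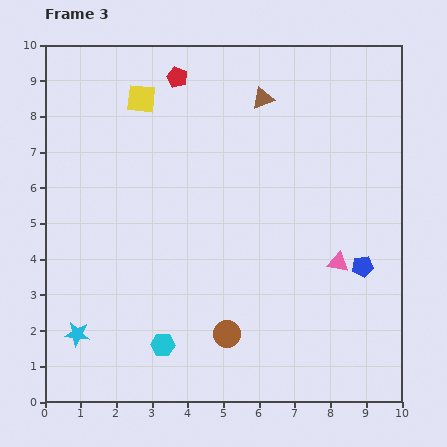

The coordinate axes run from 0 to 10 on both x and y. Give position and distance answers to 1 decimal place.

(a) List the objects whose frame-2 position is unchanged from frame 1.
none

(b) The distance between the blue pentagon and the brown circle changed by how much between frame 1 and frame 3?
+0.7

Distance in frame 1: 3.5. Distance in frame 3: 4.2.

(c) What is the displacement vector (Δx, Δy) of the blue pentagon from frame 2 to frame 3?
(0.2, 1.4)

The blue pentagon was at (8.7, 2.4) in frame 2 and (8.9, 3.8) in frame 3.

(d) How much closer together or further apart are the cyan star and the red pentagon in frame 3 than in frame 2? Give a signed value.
+0.9

Distance in frame 2: 6.8. Distance in frame 3: 7.7.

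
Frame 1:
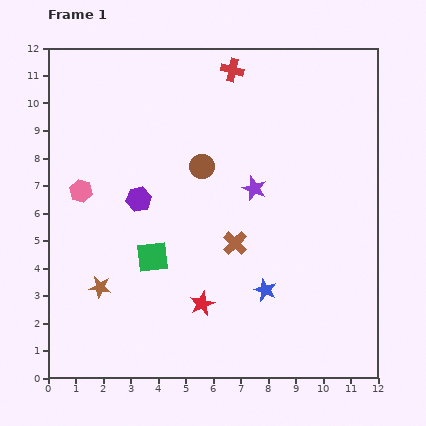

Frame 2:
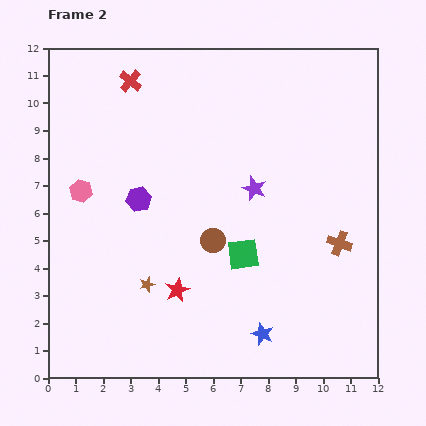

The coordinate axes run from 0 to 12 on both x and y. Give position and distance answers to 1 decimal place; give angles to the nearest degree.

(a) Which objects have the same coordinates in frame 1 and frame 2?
the purple star, the purple hexagon, the pink hexagon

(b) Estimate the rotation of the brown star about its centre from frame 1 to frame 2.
23° counter-clockwise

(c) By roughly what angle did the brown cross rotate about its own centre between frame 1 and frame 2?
25° counter-clockwise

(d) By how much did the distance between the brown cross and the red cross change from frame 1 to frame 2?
+3.3

Distance in frame 1: 6.3. Distance in frame 2: 9.6.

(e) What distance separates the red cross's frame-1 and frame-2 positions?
3.7

The red cross moved from (6.7, 11.2) to (3.0, 10.8), a distance of √(3.7² + 0.4²) ≈ 3.7.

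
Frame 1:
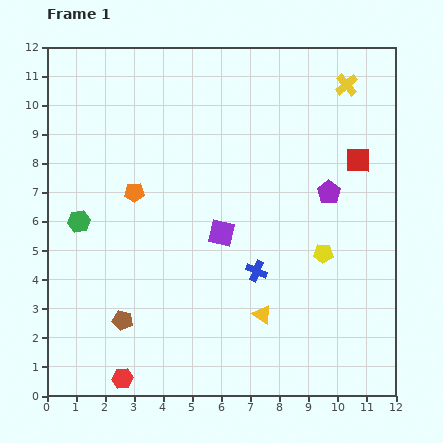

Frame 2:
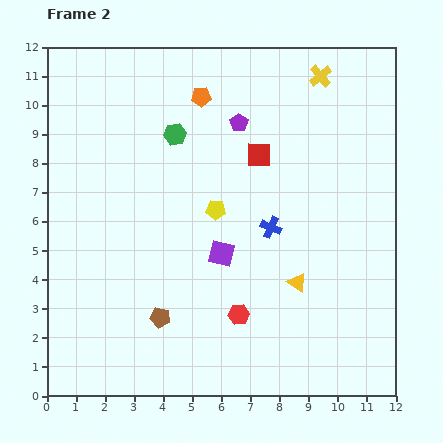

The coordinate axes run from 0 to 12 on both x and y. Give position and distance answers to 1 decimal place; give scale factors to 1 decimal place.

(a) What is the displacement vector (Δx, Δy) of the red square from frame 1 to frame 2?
(-3.4, 0.2)

The red square was at (10.7, 8.1) in frame 1 and (7.3, 8.3) in frame 2.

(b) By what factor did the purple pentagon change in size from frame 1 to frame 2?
0.8×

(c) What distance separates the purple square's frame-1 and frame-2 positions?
0.7

The purple square moved from (6.0, 5.6) to (6.0, 4.9), a distance of √(0.0² + 0.7²) ≈ 0.7.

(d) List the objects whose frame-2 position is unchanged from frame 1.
none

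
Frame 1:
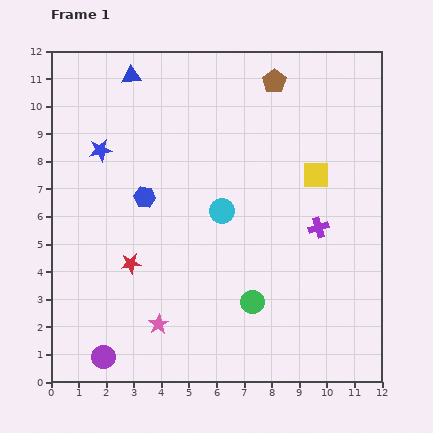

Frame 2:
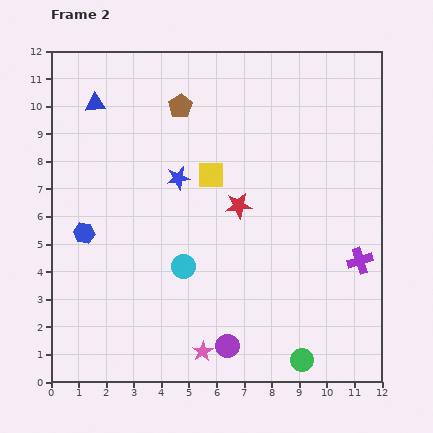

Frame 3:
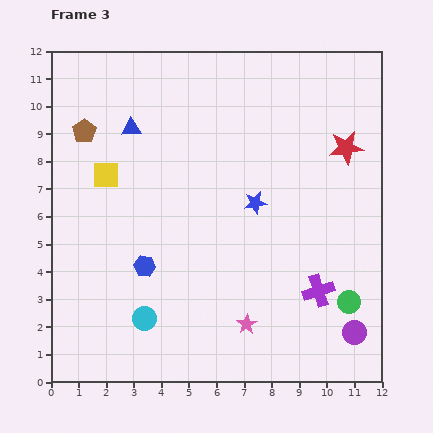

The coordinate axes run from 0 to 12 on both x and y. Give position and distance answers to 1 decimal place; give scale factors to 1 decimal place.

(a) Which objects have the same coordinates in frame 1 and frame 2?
none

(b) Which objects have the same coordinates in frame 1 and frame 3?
none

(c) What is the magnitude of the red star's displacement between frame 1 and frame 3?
8.9

The red star moved from (2.9, 4.3) to (10.7, 8.5), a distance of √(7.8² + 4.2²) ≈ 8.9.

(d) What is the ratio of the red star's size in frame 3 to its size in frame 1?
1.7×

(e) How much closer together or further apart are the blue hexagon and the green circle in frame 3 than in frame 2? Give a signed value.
-1.6

Distance in frame 2: 9.1. Distance in frame 3: 7.5.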